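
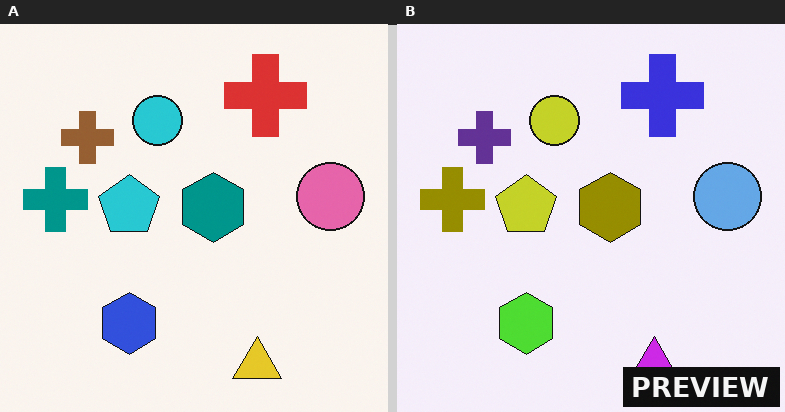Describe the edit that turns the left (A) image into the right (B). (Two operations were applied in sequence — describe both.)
This is the original image hue-shifted by a large amount, then watermarked with the text "PREVIEW" in the lower-right corner.

Every shape's color has rotated by the same amount around the hue wheel — a uniform hue shift. A dark label reading "PREVIEW" appears in the lower-right corner.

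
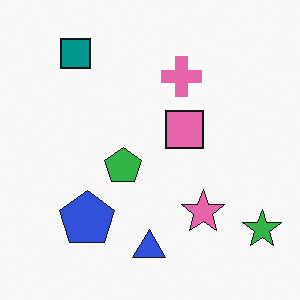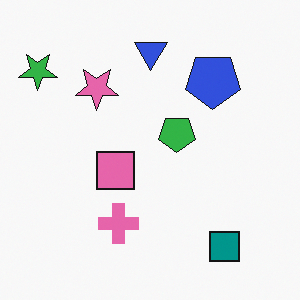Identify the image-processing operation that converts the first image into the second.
Rotated 180°.

The green star sits in the bottom-right of the first image and the top-left of the second — consistent with a whole-image 180° rotation.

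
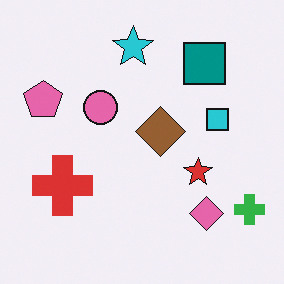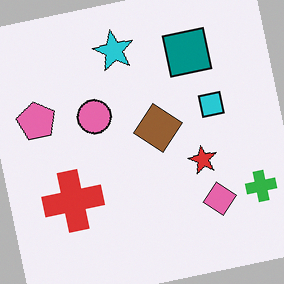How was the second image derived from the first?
The transformation is: rotated counter-clockwise by a small amount.

Every shape is tilted by the same angle and the image corners show triangular fill wedges — a whole-image rotation by a non-right angle.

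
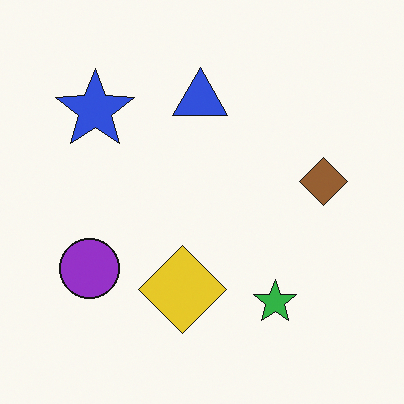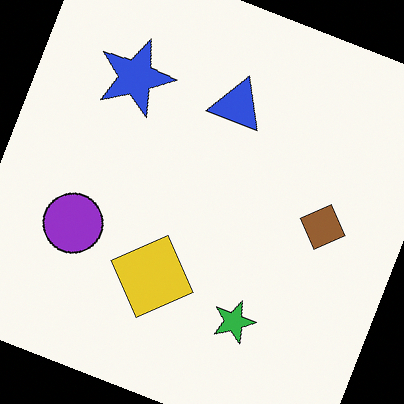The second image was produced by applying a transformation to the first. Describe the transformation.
Rotated clockwise by a clearly visible amount.

Every shape is tilted by the same angle and the image corners show triangular fill wedges — a whole-image rotation by a non-right angle.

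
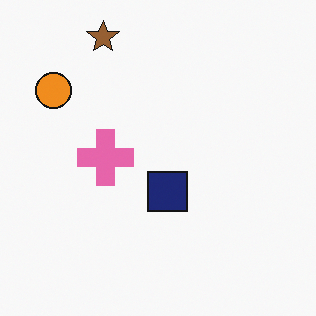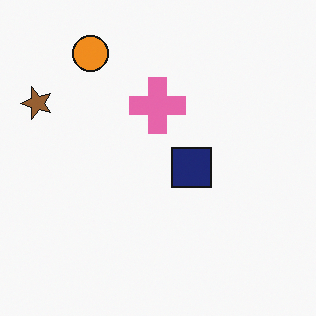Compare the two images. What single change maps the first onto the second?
It was transposed (reflected across the top-left ↔ bottom-right diagonal).

Shapes have swapped their row and column positions — what was in the top-right is now in the bottom-left — a diagonal reflection.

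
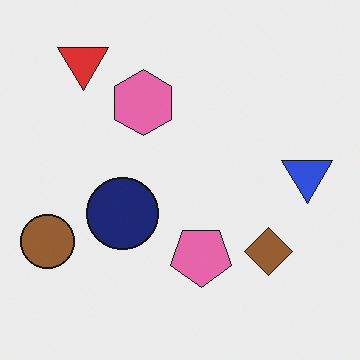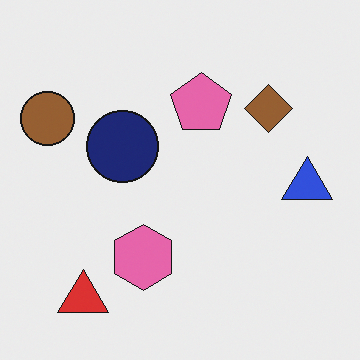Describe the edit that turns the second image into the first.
It was flipped vertically (top ↔ bottom).

The red triangle is in the bottom-left of the second image and the top-left of the first — shapes on opposite sides of the horizontal midline have swapped in a mirror flip.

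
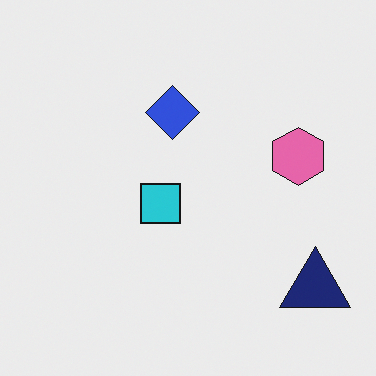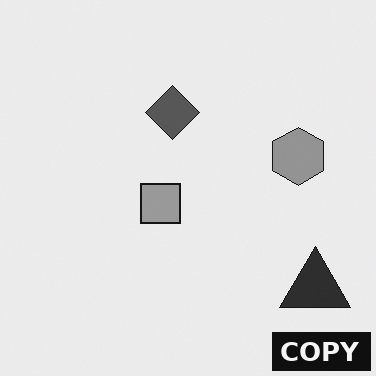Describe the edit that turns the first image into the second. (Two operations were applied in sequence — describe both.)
The second image is the first converted to grayscale, then watermarked with the text "COPY" in the lower-right corner.

All color is removed — every shape is now a shade of grey. A dark label reading "COPY" appears in the lower-right corner.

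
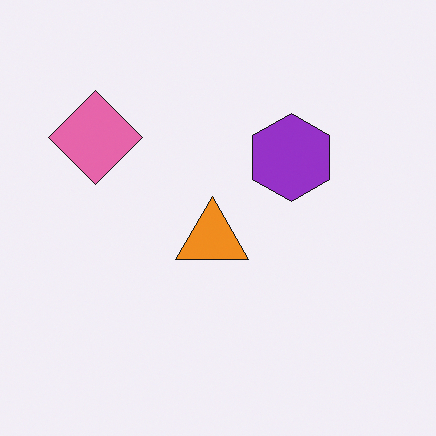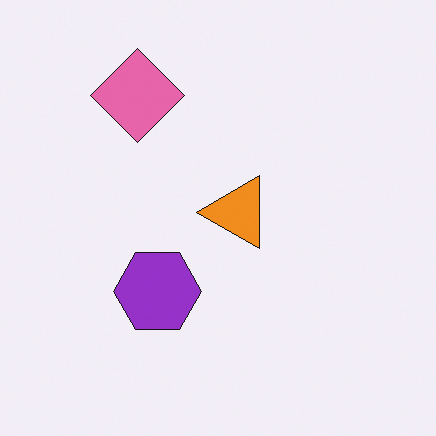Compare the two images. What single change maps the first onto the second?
The transformation is: transposed (reflected across the top-left ↔ bottom-right diagonal).

Shapes have swapped their row and column positions — what was in the top-right is now in the bottom-left — a diagonal reflection.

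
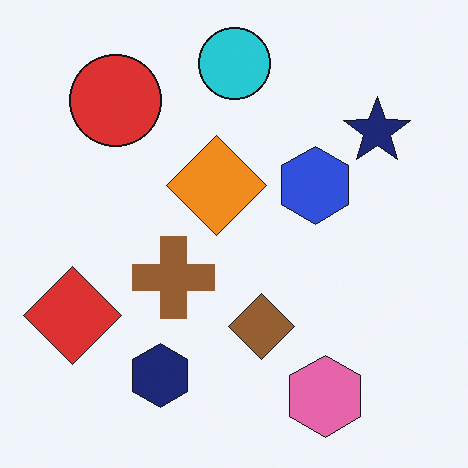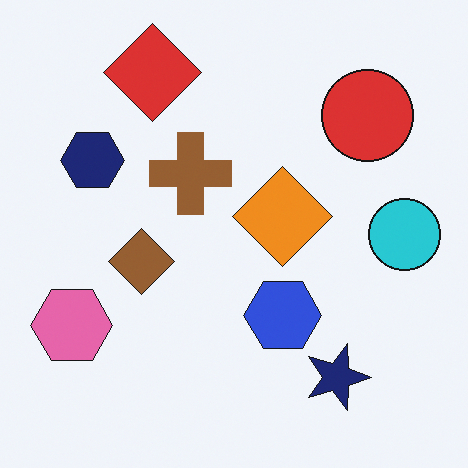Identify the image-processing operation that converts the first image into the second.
It was rotated 90° clockwise.

The pink hexagon sits in the bottom-right of the first image and the bottom-left of the second — consistent with a whole-image 90° clockwise rotation.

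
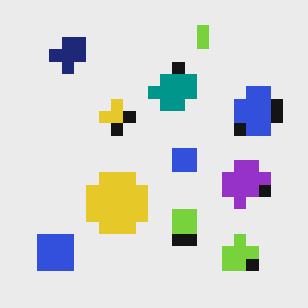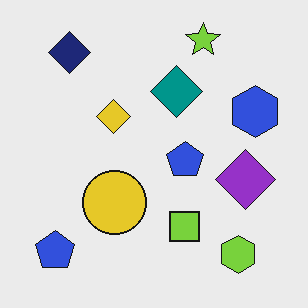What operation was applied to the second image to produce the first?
This is the original image heavily pixelated into large blocks.

Shapes are reduced to large square blocks; fine edges and outlines are lost — a downscale-then-upscale (mosaic) effect.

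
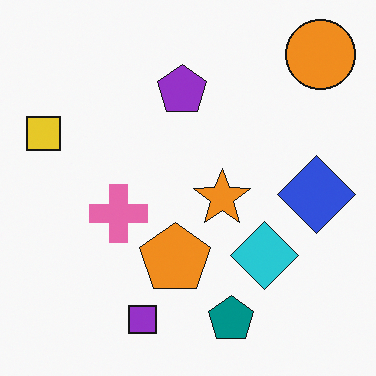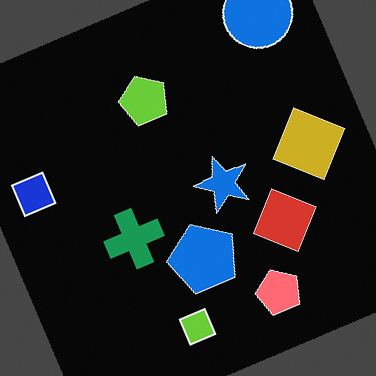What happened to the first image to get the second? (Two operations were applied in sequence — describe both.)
It was color-inverted (negative), then rotated counter-clockwise by a clearly visible amount.

The light background has become dark and every shape's color is its complement — a photographic negative. Every shape is tilted by the same angle and the image corners show triangular fill wedges — a whole-image rotation by a non-right angle.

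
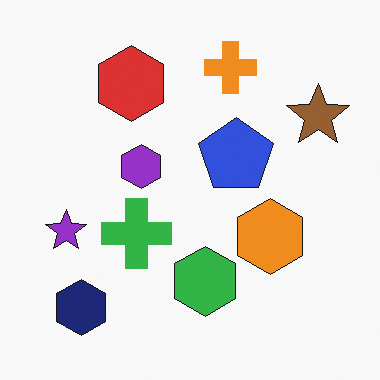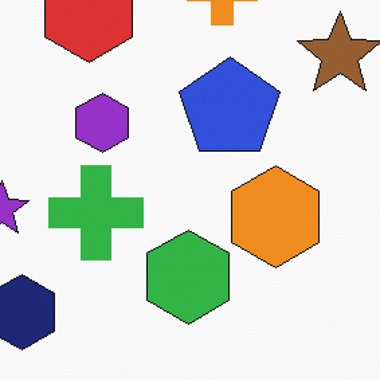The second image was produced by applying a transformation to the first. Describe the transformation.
This is the original image cropped to a modestly smaller region and rescaled.

The visible shapes are larger and the field of view is narrower; shapes near the original edges may be partly or wholly outside the frame — a crop-and-rescale.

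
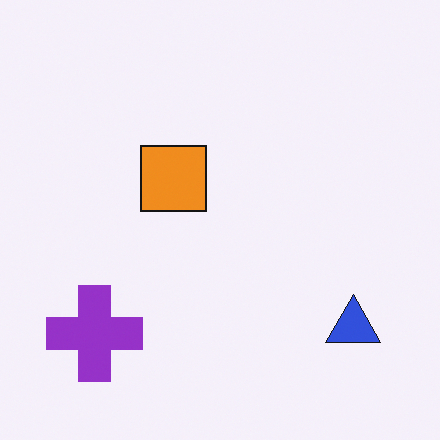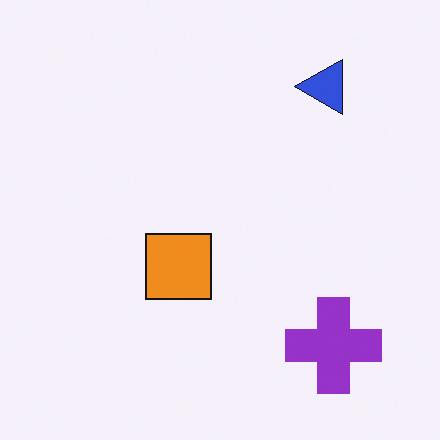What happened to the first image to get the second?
The second image is the first rotated 90° counter-clockwise.

The blue triangle sits in the bottom-right of the first image and the top-right of the second — consistent with a whole-image 90° counter-clockwise rotation.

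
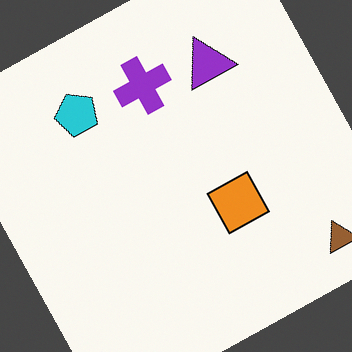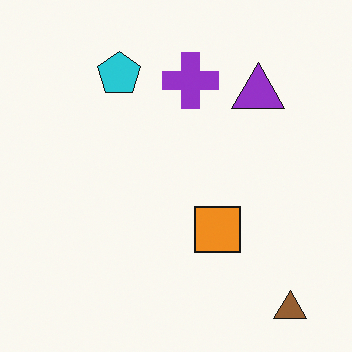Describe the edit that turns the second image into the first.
It was rotated counter-clockwise by a clearly visible amount.

Every shape is tilted by the same angle and the image corners show triangular fill wedges — a whole-image rotation by a non-right angle.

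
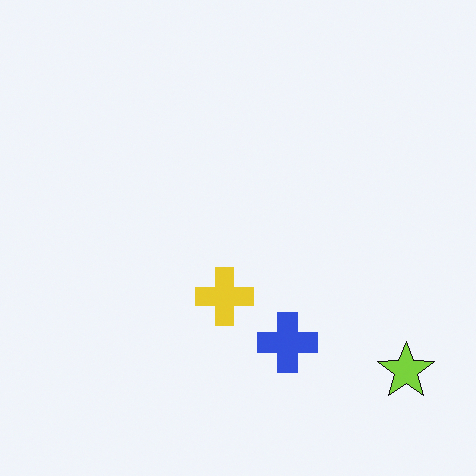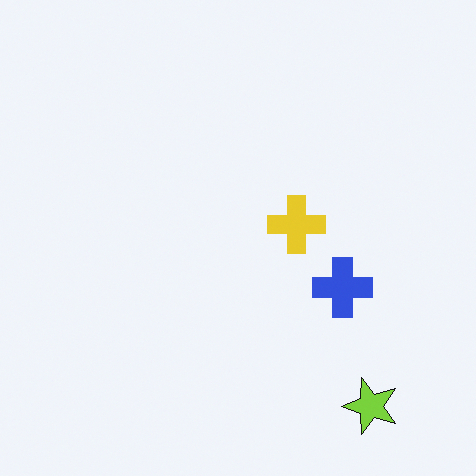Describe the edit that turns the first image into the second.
The second image is the first transposed (reflected across the top-left ↔ bottom-right diagonal).

Shapes have swapped their row and column positions — what was in the top-right is now in the bottom-left — a diagonal reflection.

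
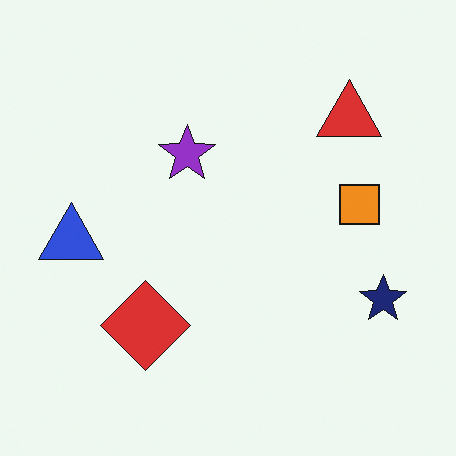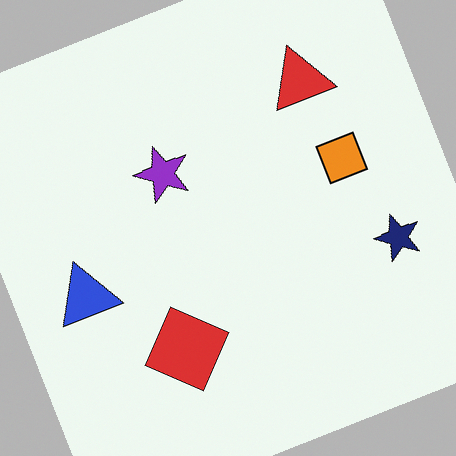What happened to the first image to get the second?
The transformation is: rotated counter-clockwise by a moderate amount.

Every shape is tilted by the same angle and the image corners show triangular fill wedges — a whole-image rotation by a non-right angle.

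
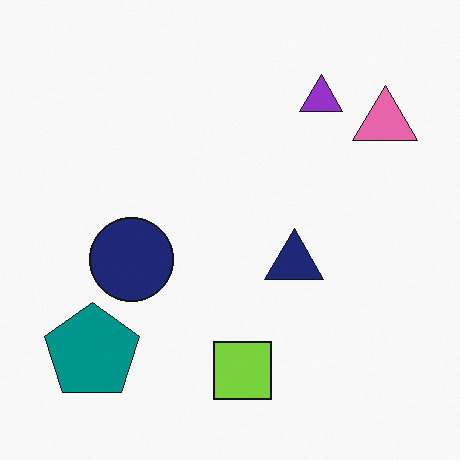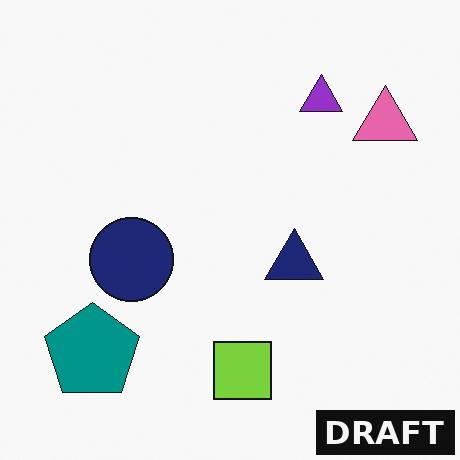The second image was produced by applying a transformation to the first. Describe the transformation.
The image was watermarked with the text "DRAFT" in the lower-right corner.

A dark label reading "DRAFT" appears in the lower-right corner.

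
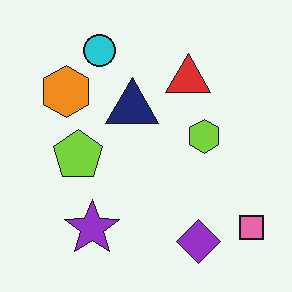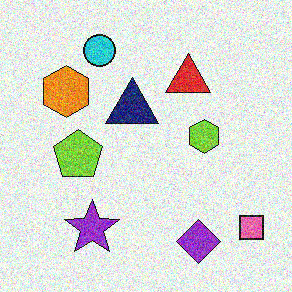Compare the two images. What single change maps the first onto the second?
It was degraded with strong gaussian noise.

Random speckle covers the whole image, including the flat background.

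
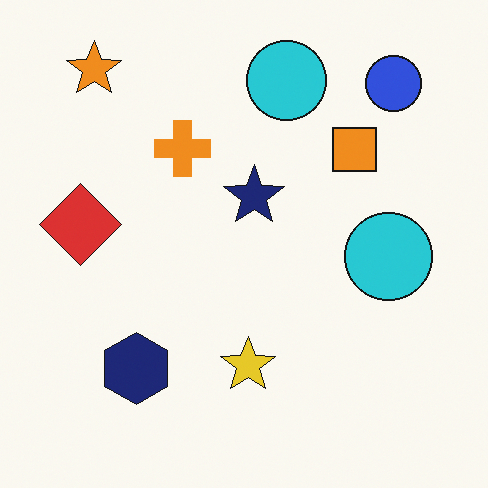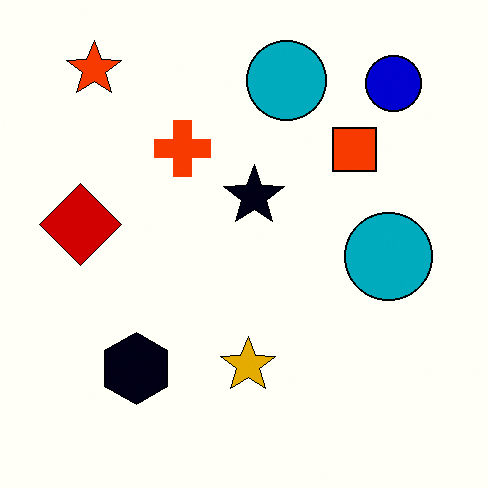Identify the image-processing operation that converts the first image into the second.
Boosted in contrast.

Tones are pushed away from mid-grey across the whole image — a global contrast change.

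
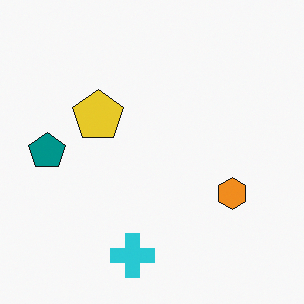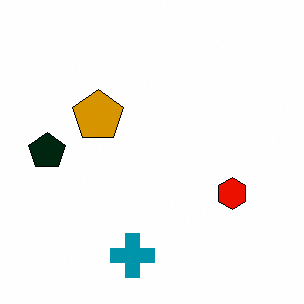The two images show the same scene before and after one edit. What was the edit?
Given much higher contrast.

Tones are pushed away from mid-grey across the whole image — a global contrast change.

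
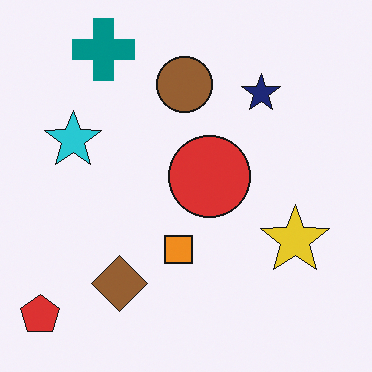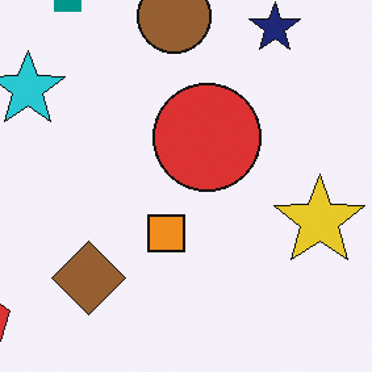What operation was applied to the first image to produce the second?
The second image is the first cropped to a modestly smaller region and rescaled.

The visible shapes are larger and the field of view is narrower; shapes near the original edges may be partly or wholly outside the frame — a crop-and-rescale.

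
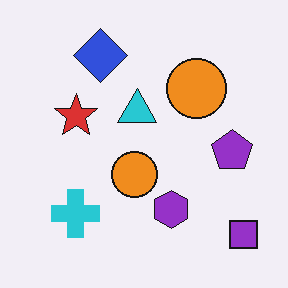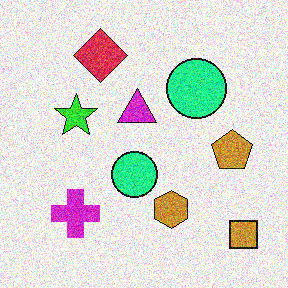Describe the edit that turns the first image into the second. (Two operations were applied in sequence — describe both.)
The second image is the first hue-shifted through roughly a third of the color wheel, then degraded with heavy additive noise.

Every shape's color has rotated by the same amount around the hue wheel — a uniform hue shift. Random speckle covers the whole image, including the flat background.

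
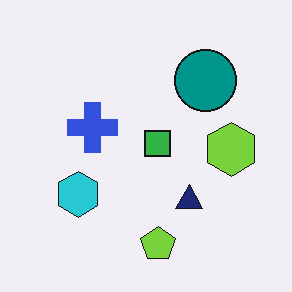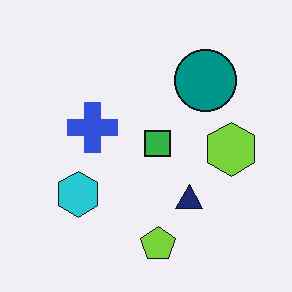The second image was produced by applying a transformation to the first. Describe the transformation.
The second image is the first given moderate JPEG compression.

Blocky 8×8 compression artifacts appear around shape edges and the flat background shows ringing — characteristic JPEG degradation.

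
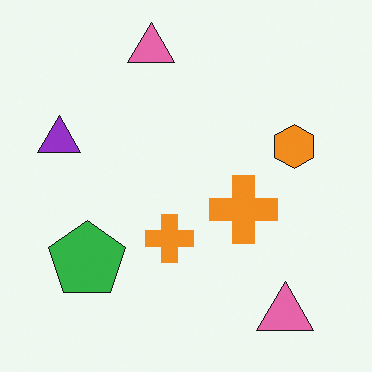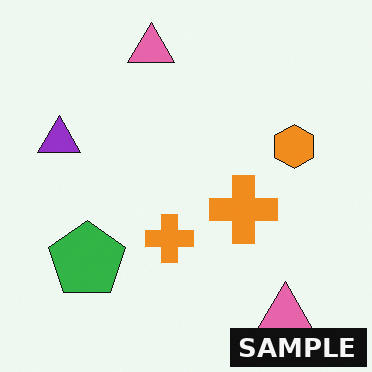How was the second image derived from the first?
This is the original image watermarked with the text "SAMPLE" in the lower-right corner.

A dark label reading "SAMPLE" appears in the lower-right corner.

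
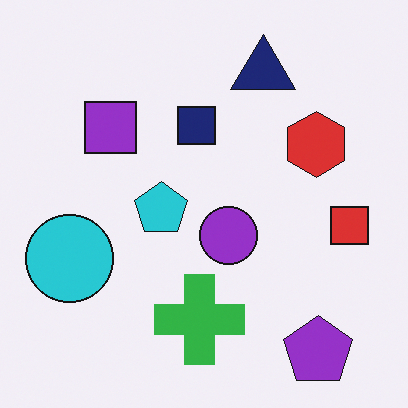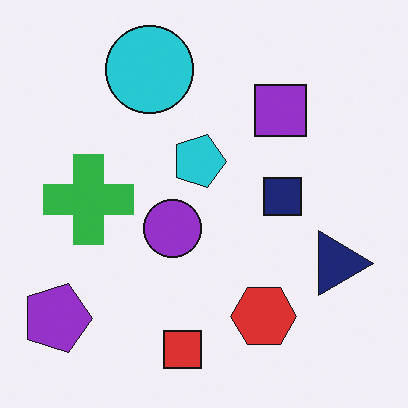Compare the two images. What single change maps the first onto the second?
The second image is the first rotated 90° clockwise.

The purple pentagon sits in the bottom-right of the first image and the bottom-left of the second — consistent with a whole-image 90° clockwise rotation.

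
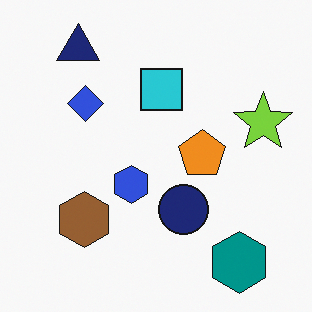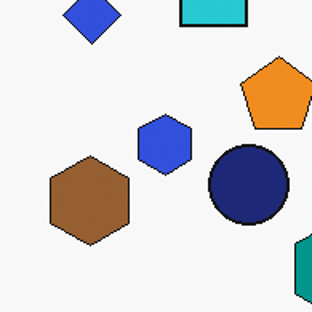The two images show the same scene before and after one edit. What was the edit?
The second image is the first cropped slightly and scaled back up.

The visible shapes are larger and the field of view is narrower; shapes near the original edges may be partly or wholly outside the frame — a crop-and-rescale.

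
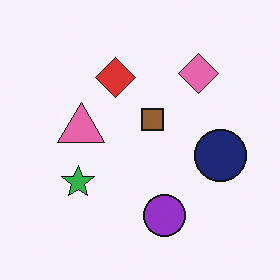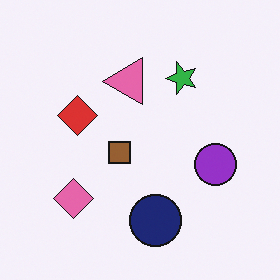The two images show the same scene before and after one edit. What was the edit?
Transposed (reflected across the top-left ↔ bottom-right diagonal).

Shapes have swapped their row and column positions — what was in the top-right is now in the bottom-left — a diagonal reflection.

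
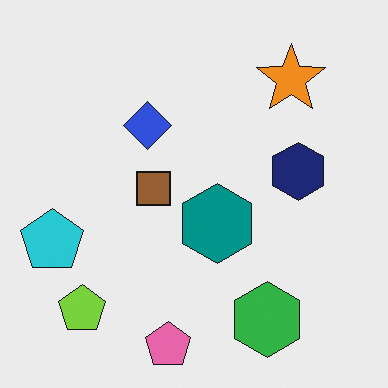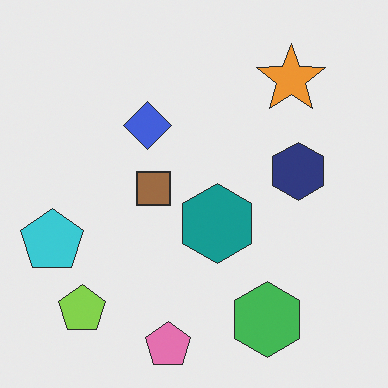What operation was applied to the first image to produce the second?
Given slightly reduced contrast.

Tones are pushed toward mid-grey across the whole image — a global contrast change.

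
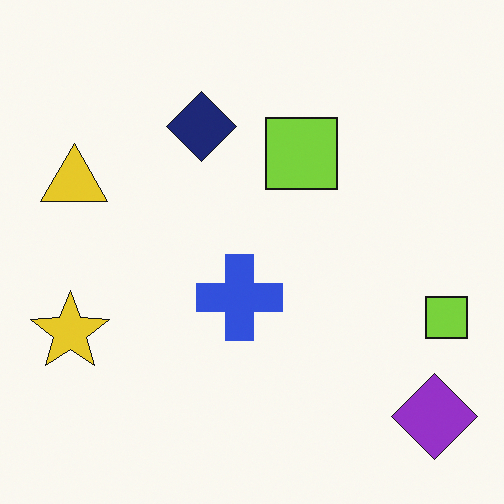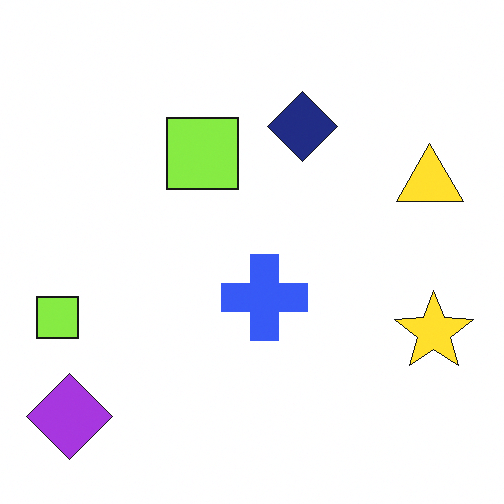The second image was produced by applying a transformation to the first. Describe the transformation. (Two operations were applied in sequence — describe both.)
The transformation is: slightly brightened, then flipped horizontally (left ↔ right).

Every pixel — background and shapes alike — is uniformly brightened. The purple diamond is in the bottom-right of the first image and the bottom-left of the second — shapes on opposite sides of the vertical midline have swapped in a mirror flip.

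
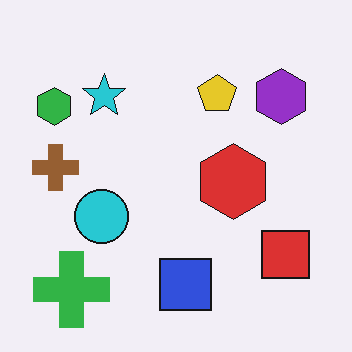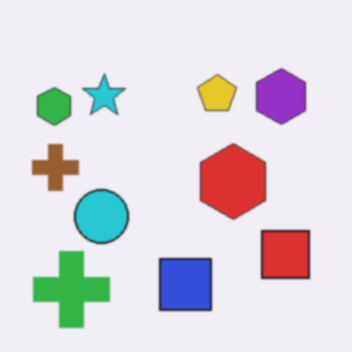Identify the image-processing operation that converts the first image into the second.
The image was given a subtle gaussian blur.

Shape edges and outlines are uniformly softened across the whole image.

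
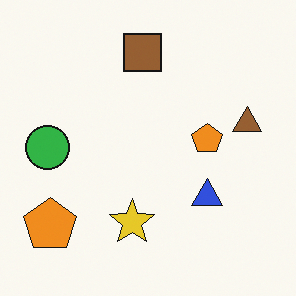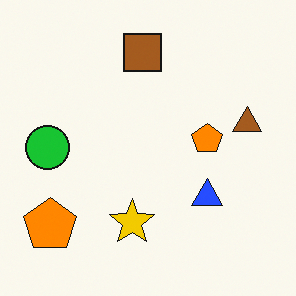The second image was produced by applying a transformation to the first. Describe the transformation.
It was slightly oversaturated.

All colors are more vivid — a global saturation change.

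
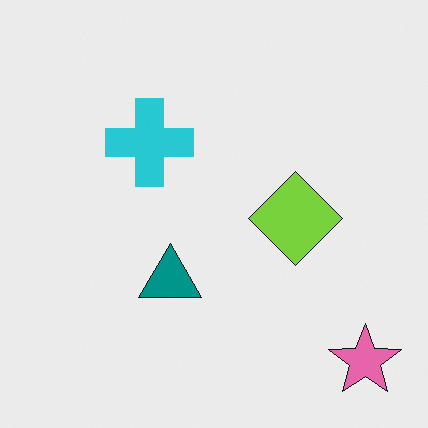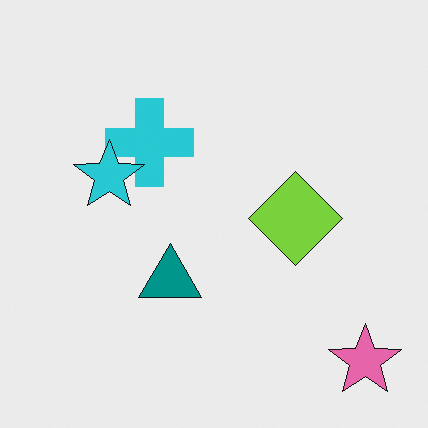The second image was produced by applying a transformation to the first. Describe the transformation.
The transformation is: overlaid with an additional cyan star.

A cyan star appears in the second image that is absent from the first.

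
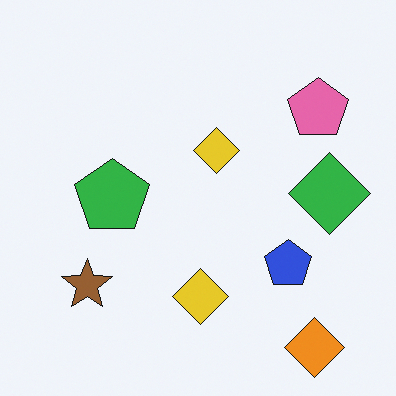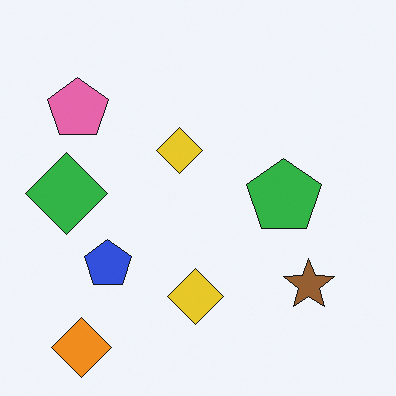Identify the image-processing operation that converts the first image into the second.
The second image is the first flipped horizontally (left ↔ right).

The green diamond is in the right of the first image and the left of the second — shapes on opposite sides of the vertical midline have swapped in a mirror flip.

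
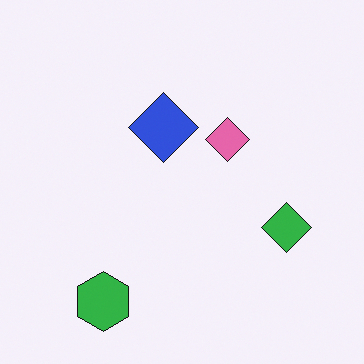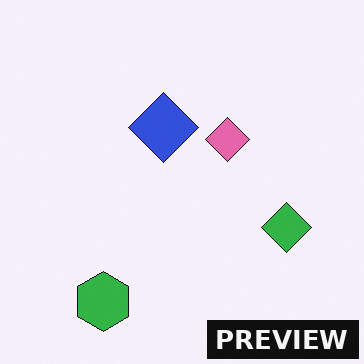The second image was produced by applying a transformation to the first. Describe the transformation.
This is the original image watermarked with the text "PREVIEW" in the lower-right corner.

A dark label reading "PREVIEW" appears in the lower-right corner.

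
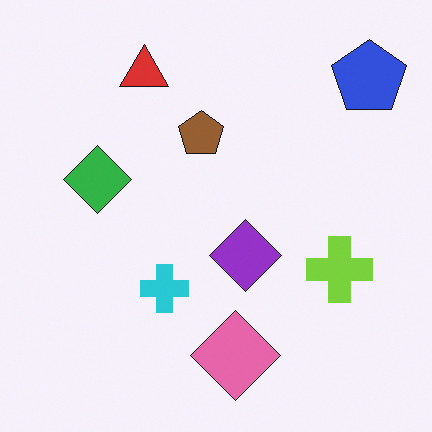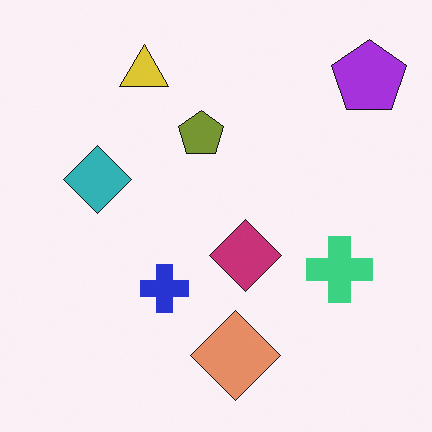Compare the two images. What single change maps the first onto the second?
Hue-shifted slightly.

Every shape's color has rotated by the same amount around the hue wheel — a uniform hue shift.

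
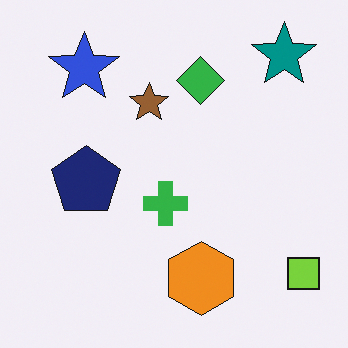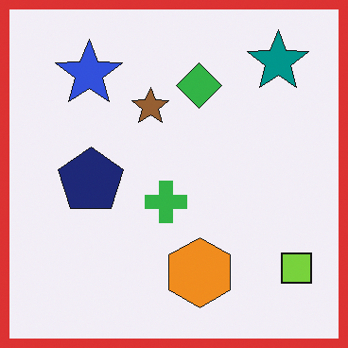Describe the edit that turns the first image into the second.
The image was framed with a red border.

A solid red frame runs around the edge of the second image, with the content slightly shrunk inside it.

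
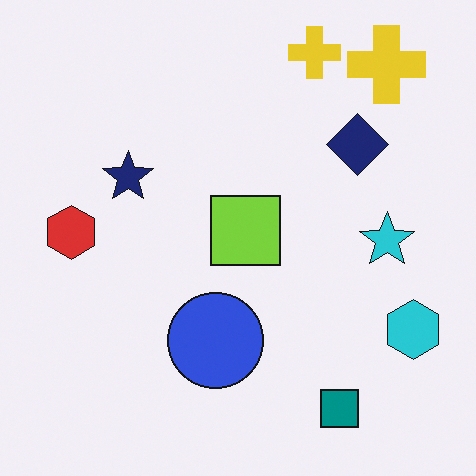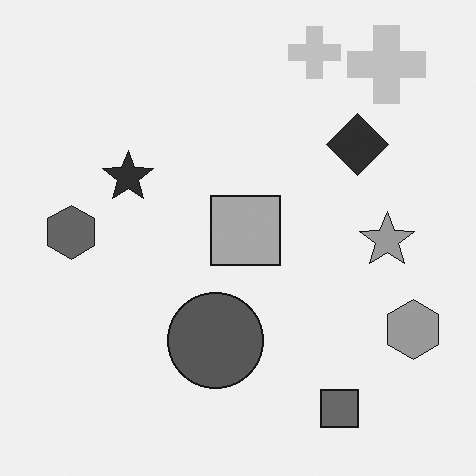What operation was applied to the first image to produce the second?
It was converted to grayscale.

All color is removed — every shape is now a shade of grey.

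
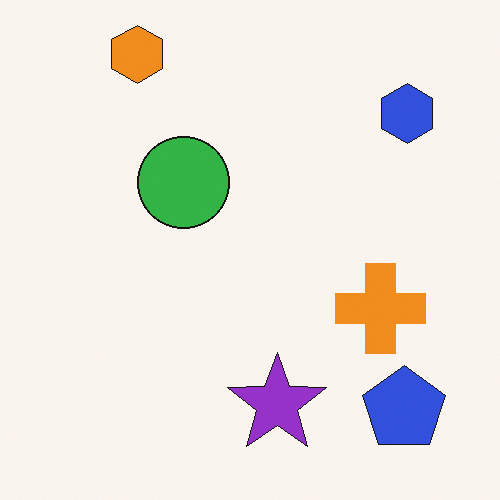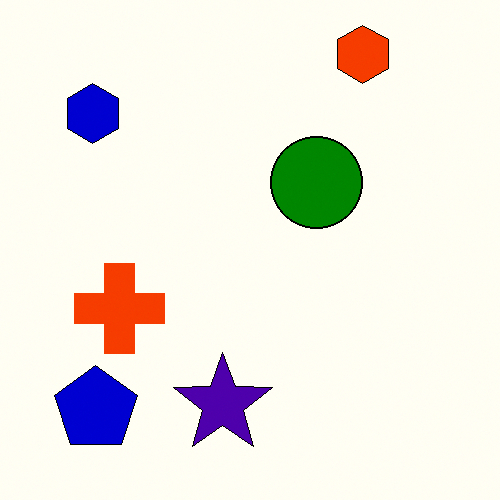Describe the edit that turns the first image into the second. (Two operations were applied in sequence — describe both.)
This is the original image flipped horizontally (left ↔ right), then boosted in contrast.

The blue hexagon is in the top-right of the first image and the top-left of the second — shapes on opposite sides of the vertical midline have swapped in a mirror flip. Tones are pushed away from mid-grey across the whole image — a global contrast change.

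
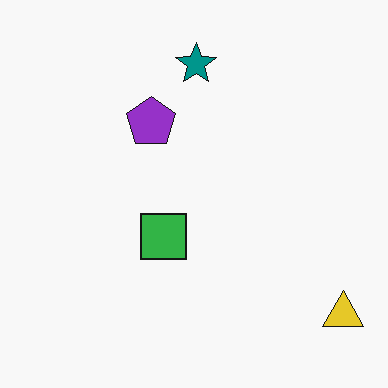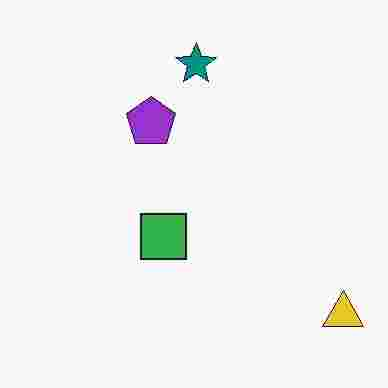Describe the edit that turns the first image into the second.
The image was degraded with heavy JPEG compression.

Blocky 8×8 compression artifacts appear around shape edges and the flat background shows ringing — characteristic JPEG degradation.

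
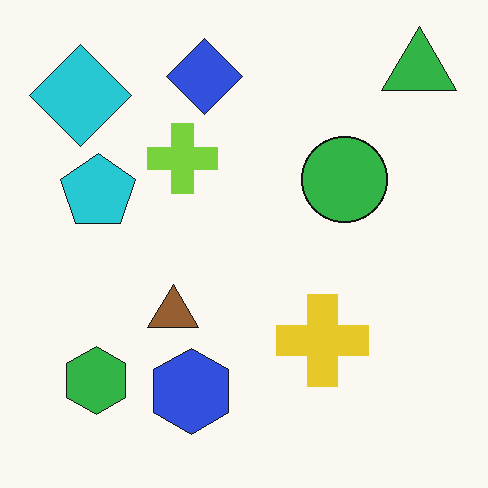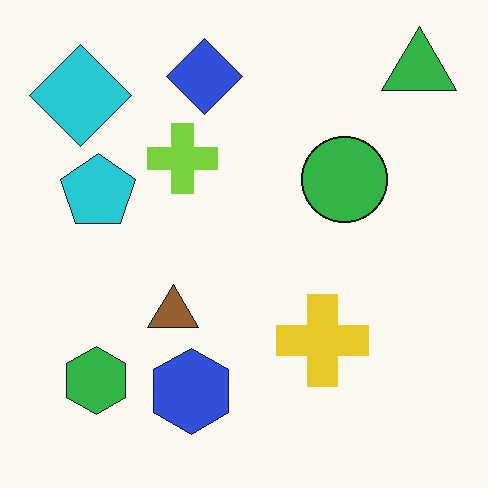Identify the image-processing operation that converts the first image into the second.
This is the original image given moderate JPEG compression.

Blocky 8×8 compression artifacts appear around shape edges and the flat background shows ringing — characteristic JPEG degradation.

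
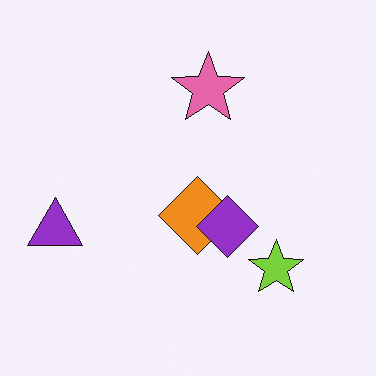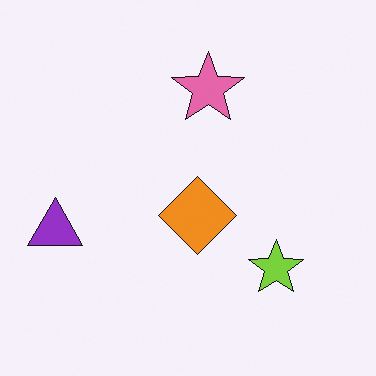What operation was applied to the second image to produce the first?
The image was overlaid with an additional purple diamond.

A purple diamond appears in the first image that is absent from the second.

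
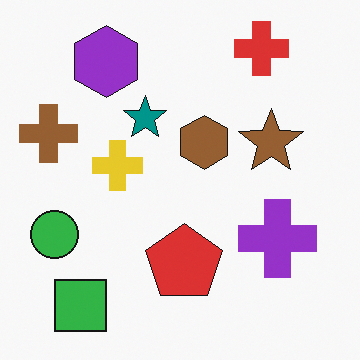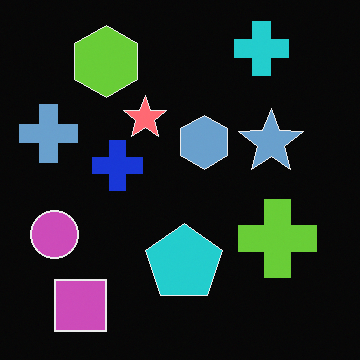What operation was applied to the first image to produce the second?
The image was color-inverted (negative).

The light background has become dark and every shape's color is its complement — a photographic negative.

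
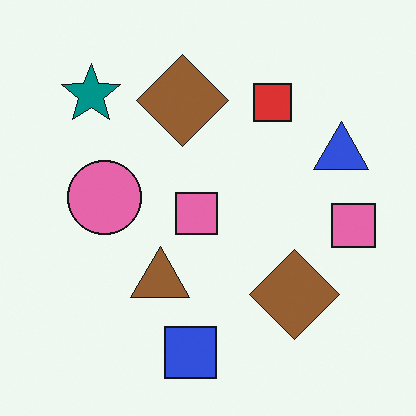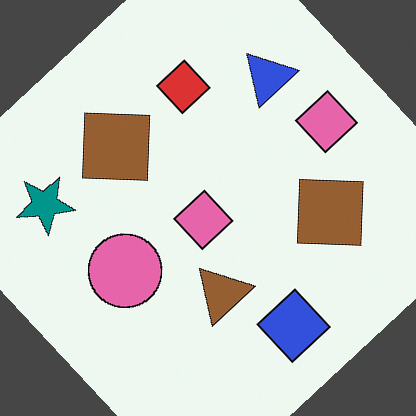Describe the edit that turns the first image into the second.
The transformation is: rotated counter-clockwise by a large amount — several tens of degrees.

Every shape is tilted by the same angle and the image corners show triangular fill wedges — a whole-image rotation by a non-right angle.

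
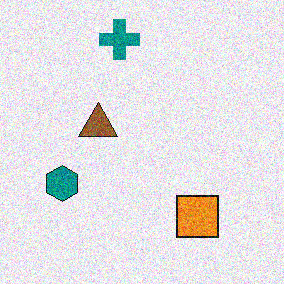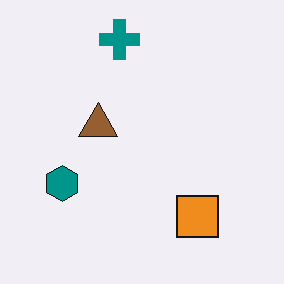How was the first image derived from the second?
The first image is the second degraded with a thick layer of grain.

Random speckle covers the whole image, including the flat background.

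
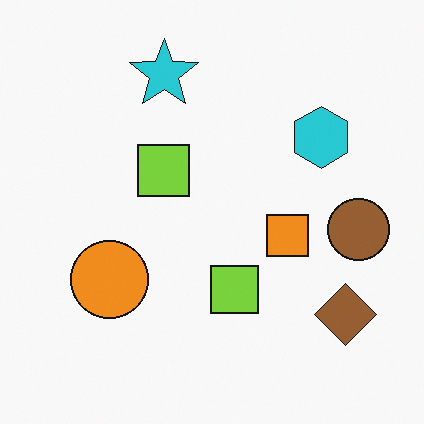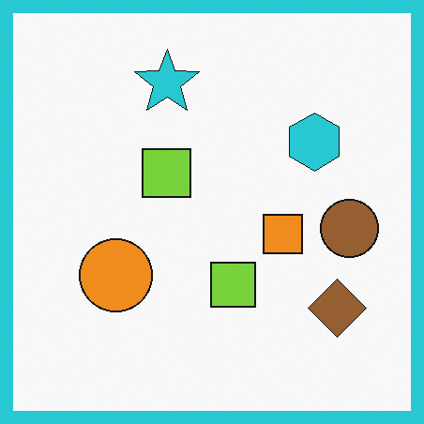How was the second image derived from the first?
This is the original image framed with a cyan border.

A solid cyan frame runs around the edge of the second image, with the content slightly shrunk inside it.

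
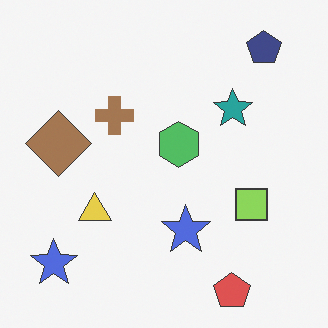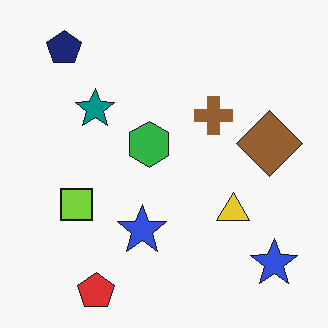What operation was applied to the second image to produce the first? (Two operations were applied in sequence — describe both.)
This is the original image flipped horizontally (left ↔ right), then given slightly reduced contrast.

The brown diamond is in the right of the second image and the left of the first — shapes on opposite sides of the vertical midline have swapped in a mirror flip. Tones are pushed toward mid-grey across the whole image — a global contrast change.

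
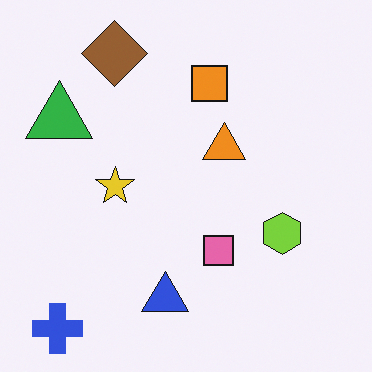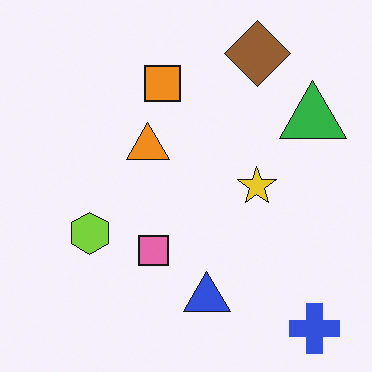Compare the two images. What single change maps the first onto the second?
The second image is the first flipped horizontally (left ↔ right).

The blue cross is in the bottom-left of the first image and the bottom-right of the second — shapes on opposite sides of the vertical midline have swapped in a mirror flip.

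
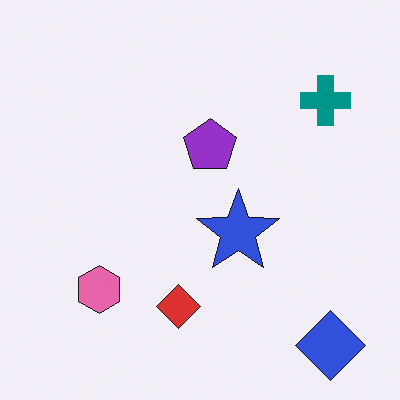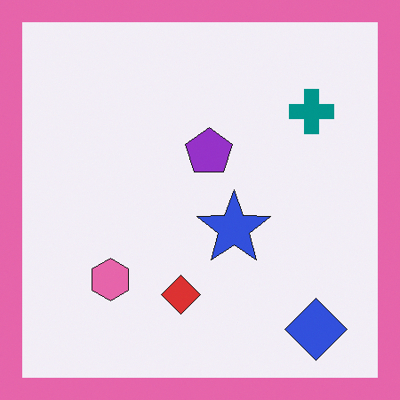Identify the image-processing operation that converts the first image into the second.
The transformation is: framed with a pink border.

A solid pink frame runs around the edge of the second image, with the content slightly shrunk inside it.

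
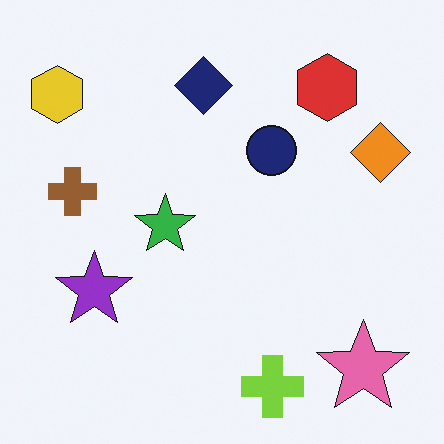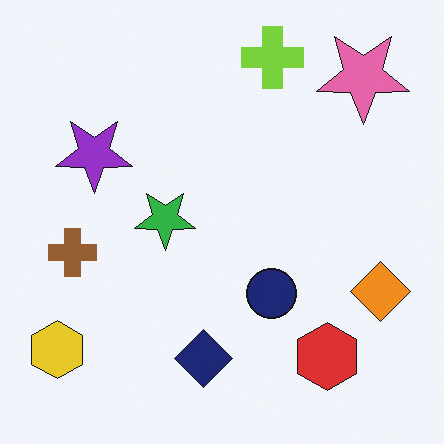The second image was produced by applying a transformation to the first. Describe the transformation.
The second image is the first flipped vertically (top ↔ bottom).

The lime cross is in the bottom of the first image and the top of the second — shapes on opposite sides of the horizontal midline have swapped in a mirror flip.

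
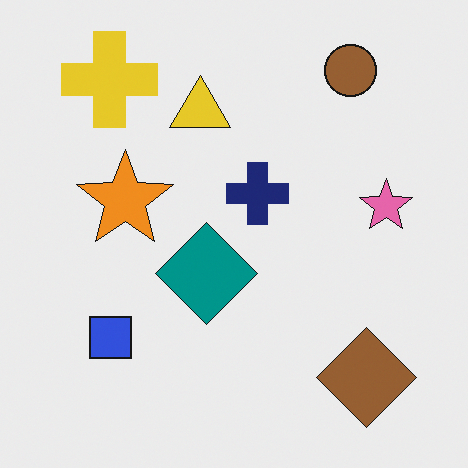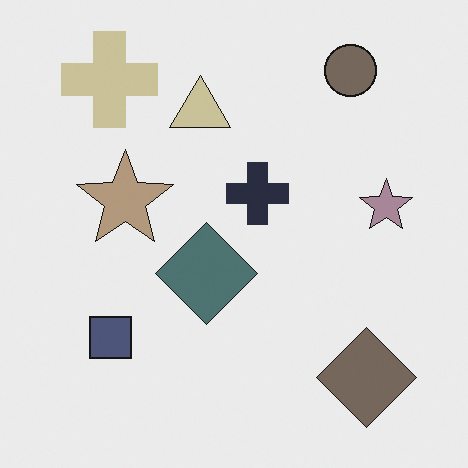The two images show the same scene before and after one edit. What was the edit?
The second image is the first heavily desaturated.

All colors are more muted and greyish — a global saturation change.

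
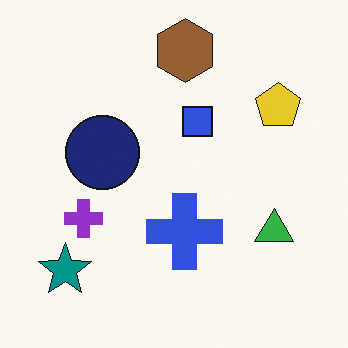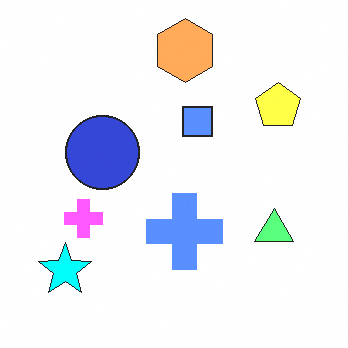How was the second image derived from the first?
Noticeably brightened.

Every pixel — background and shapes alike — is uniformly brightened.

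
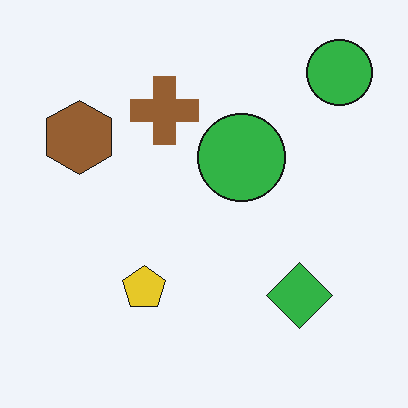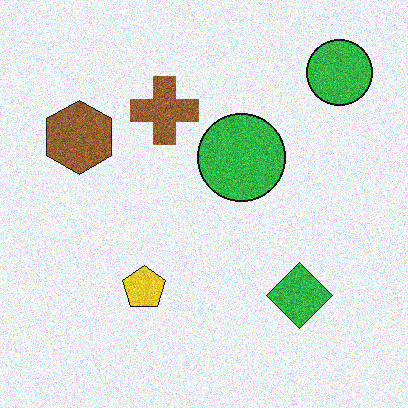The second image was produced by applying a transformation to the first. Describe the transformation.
The image was degraded with visible gaussian noise.

Random speckle covers the whole image, including the flat background.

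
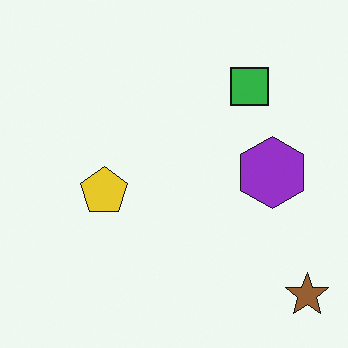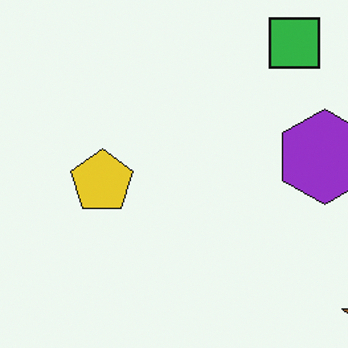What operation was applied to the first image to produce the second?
Cropped to a modestly smaller region and rescaled.

The visible shapes are larger and the field of view is narrower; shapes near the original edges may be partly or wholly outside the frame — a crop-and-rescale.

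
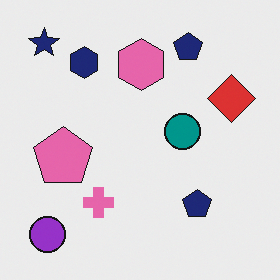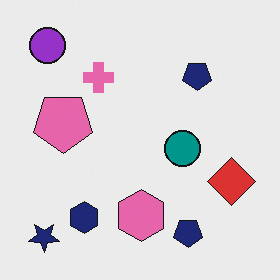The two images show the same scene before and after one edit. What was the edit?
The transformation is: flipped vertically (top ↔ bottom).

The navy star is in the top-left of the first image and the bottom-left of the second — shapes on opposite sides of the horizontal midline have swapped in a mirror flip.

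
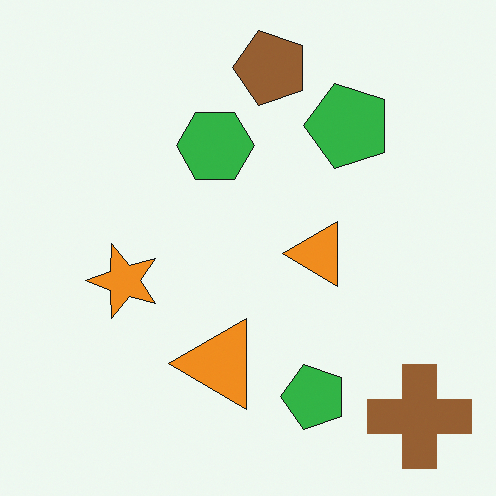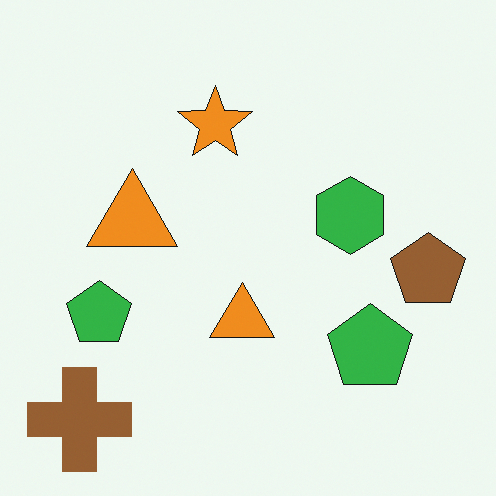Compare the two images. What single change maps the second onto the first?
It was rotated 90° counter-clockwise.

The brown cross sits in the bottom-left of the second image and the bottom-right of the first — consistent with a whole-image 90° counter-clockwise rotation.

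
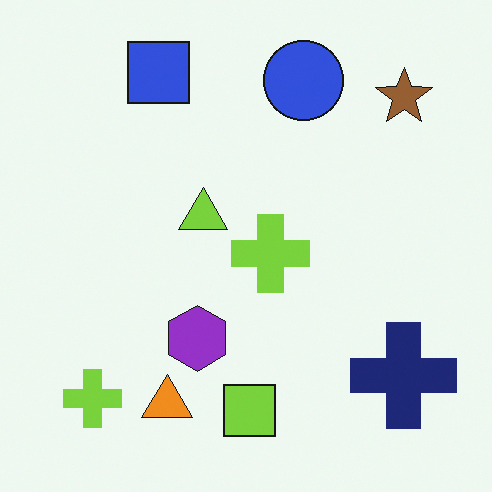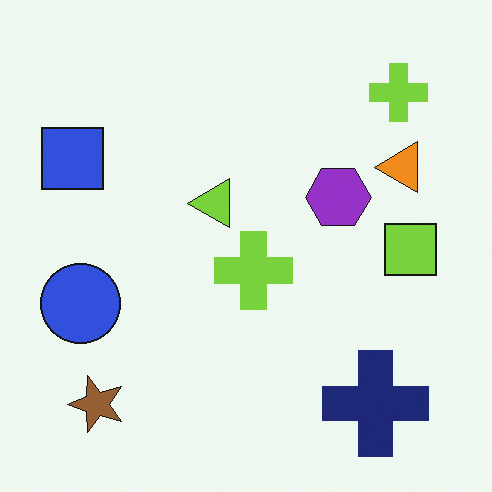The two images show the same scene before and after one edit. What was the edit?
This is the original image transposed (reflected across the top-left ↔ bottom-right diagonal).

Shapes have swapped their row and column positions — what was in the top-right is now in the bottom-left — a diagonal reflection.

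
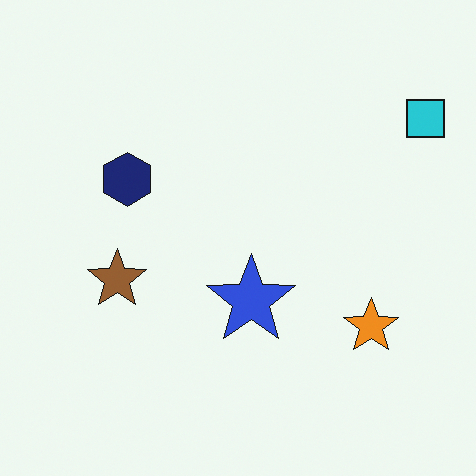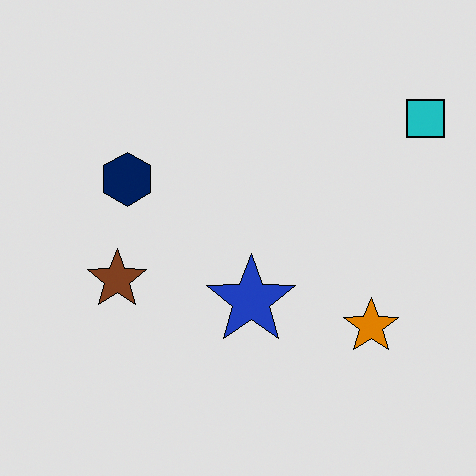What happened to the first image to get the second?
It was moderately posterized.

Each flat color has snapped to a coarser quantized level — most visibly, the near-white background has dropped to a flat grey.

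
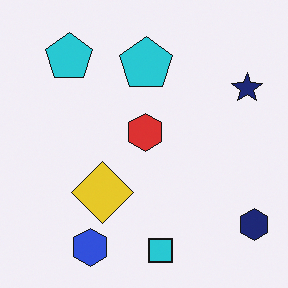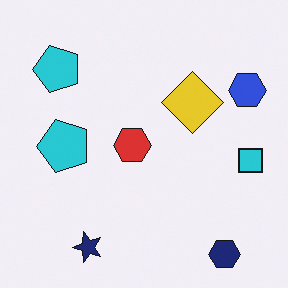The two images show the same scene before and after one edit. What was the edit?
This is the original image transposed (reflected across the top-left ↔ bottom-right diagonal).

Shapes have swapped their row and column positions — what was in the top-right is now in the bottom-left — a diagonal reflection.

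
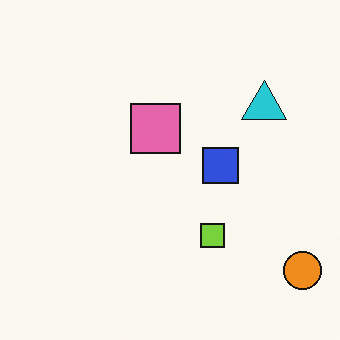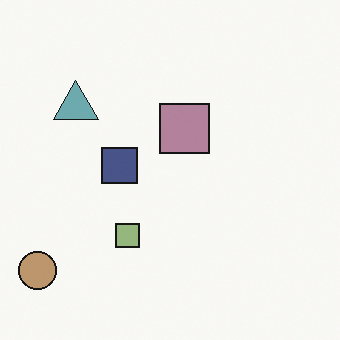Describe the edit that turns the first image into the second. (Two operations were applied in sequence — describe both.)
The transformation is: made much more muted (saturation change), then flipped horizontally (left ↔ right).

All colors are more muted and greyish — a global saturation change. The orange circle is in the bottom-right of the first image and the bottom-left of the second — shapes on opposite sides of the vertical midline have swapped in a mirror flip.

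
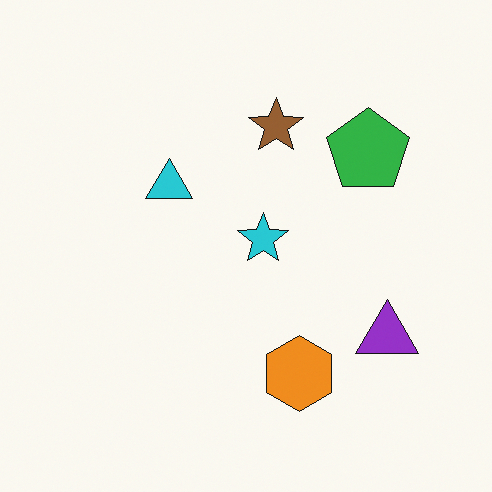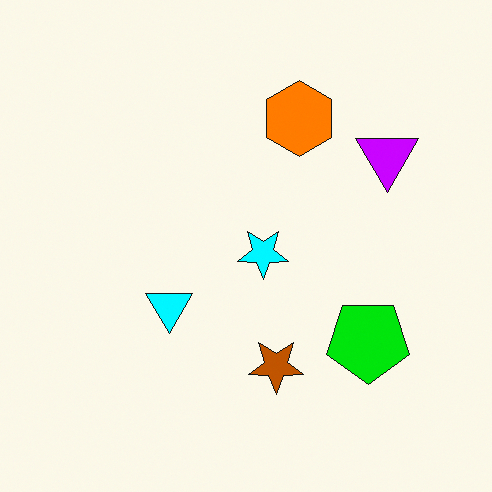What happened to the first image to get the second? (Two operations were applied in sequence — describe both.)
The second image is the first flipped vertically (top ↔ bottom), then heavily oversaturated.

The orange hexagon is in the bottom of the first image and the top of the second — shapes on opposite sides of the horizontal midline have swapped in a mirror flip. All colors are more vivid — a global saturation change.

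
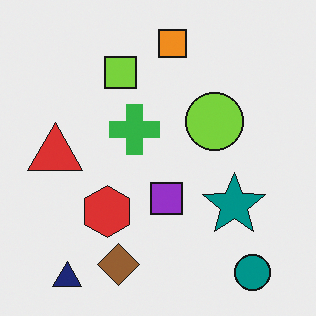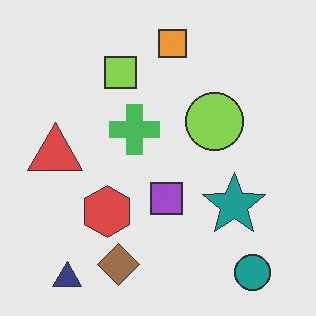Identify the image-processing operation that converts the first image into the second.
Given slightly reduced contrast.

Tones are pushed toward mid-grey across the whole image — a global contrast change.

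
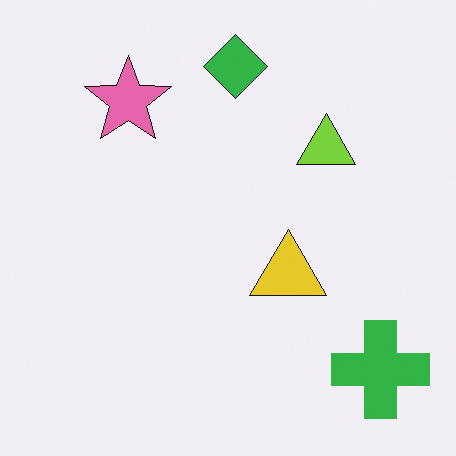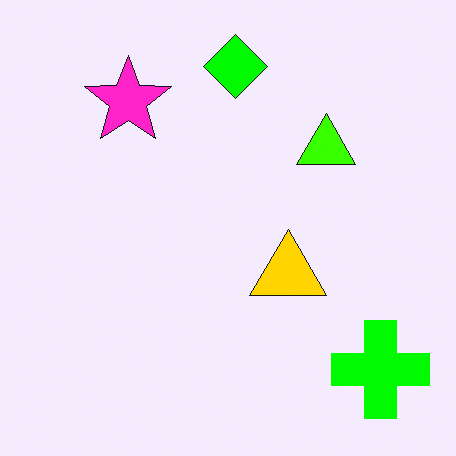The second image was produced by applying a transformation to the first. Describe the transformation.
It was heavily oversaturated.

All colors are more vivid — a global saturation change.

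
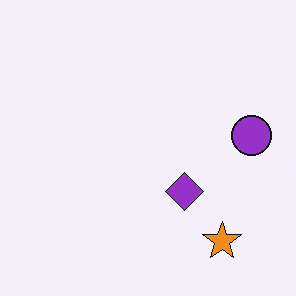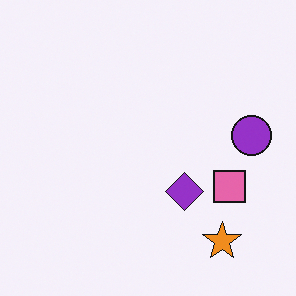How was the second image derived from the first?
This is the original image overlaid with an additional pink square.

A pink square appears in the second image that is absent from the first.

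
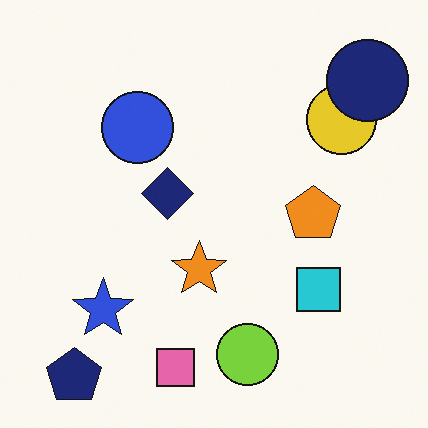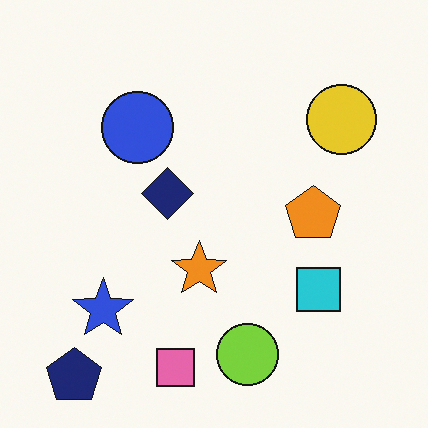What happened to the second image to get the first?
Overlaid with an additional navy circle.

A navy circle appears in the first image that is absent from the second.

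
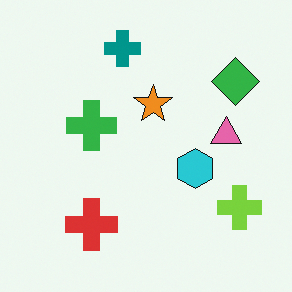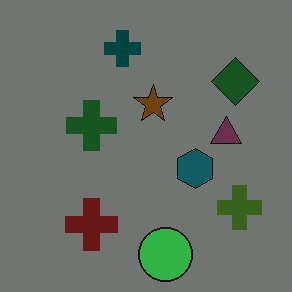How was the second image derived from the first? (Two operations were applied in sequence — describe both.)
This is the original image noticeably darkened, then overlaid with an additional green circle.

Every pixel — background and shapes alike — is uniformly darkened. A green circle appears in the second image that is absent from the first.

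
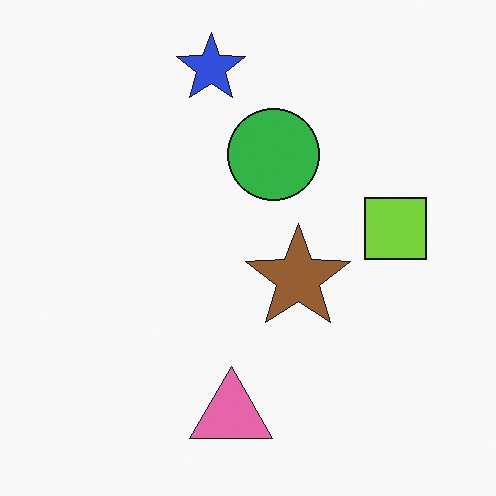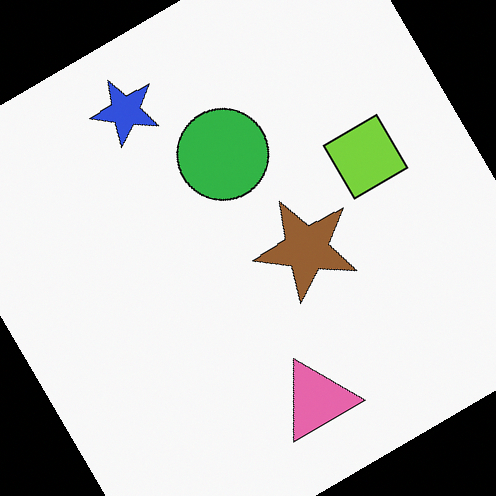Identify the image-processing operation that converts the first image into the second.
Rotated counter-clockwise by a large amount — several tens of degrees.

Every shape is tilted by the same angle and the image corners show triangular fill wedges — a whole-image rotation by a non-right angle.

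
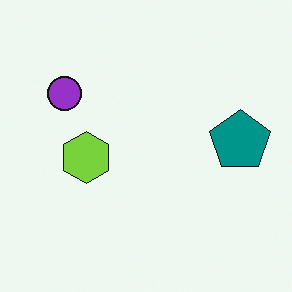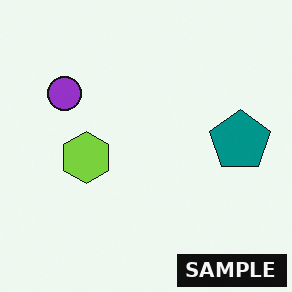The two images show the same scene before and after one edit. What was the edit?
This is the original image watermarked with the text "SAMPLE" in the lower-right corner.

A dark label reading "SAMPLE" appears in the lower-right corner.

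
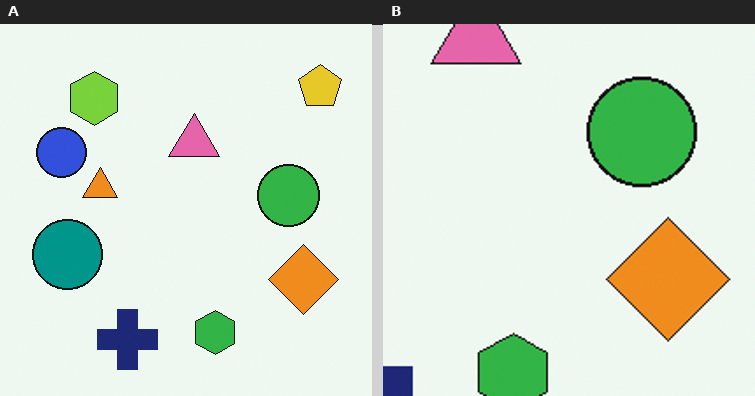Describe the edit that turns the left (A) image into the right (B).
The image was cropped tightly and scaled back up.

The visible shapes are larger and the field of view is narrower; shapes near the original edges may be partly or wholly outside the frame — a crop-and-rescale.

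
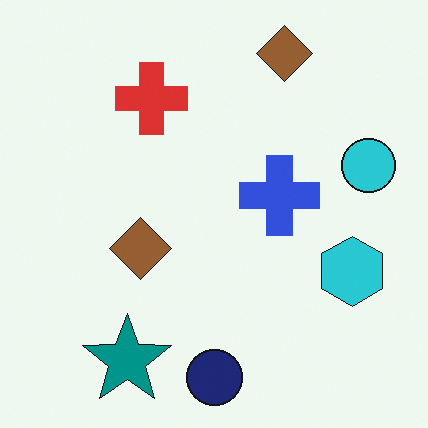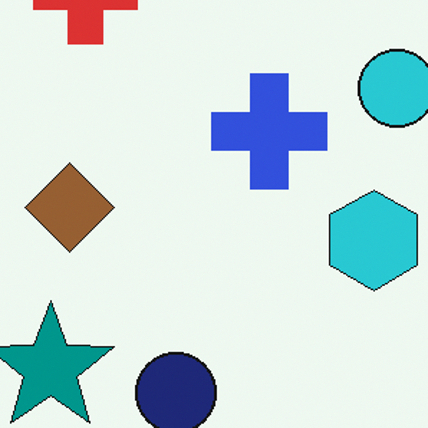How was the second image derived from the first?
The second image is the first cropped to a modestly smaller region and rescaled.

The visible shapes are larger and the field of view is narrower; shapes near the original edges may be partly or wholly outside the frame — a crop-and-rescale.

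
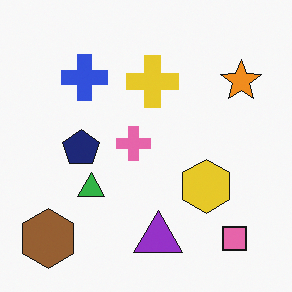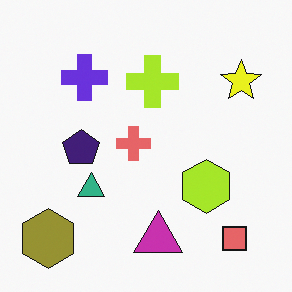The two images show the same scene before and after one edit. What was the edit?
This is the original image hue-shifted by a small amount.

Every shape's color has rotated by the same amount around the hue wheel — a uniform hue shift.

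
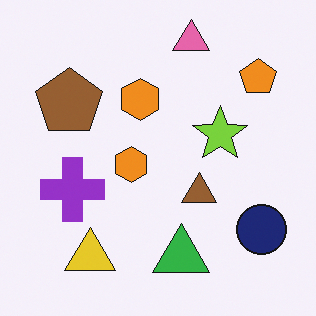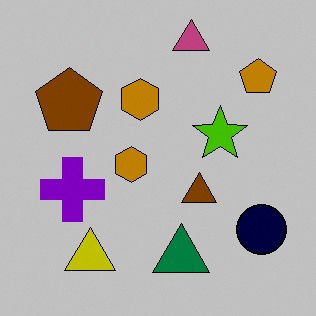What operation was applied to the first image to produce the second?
The transformation is: heavily posterized to just a handful of flat colors.

Each flat color has snapped to a coarser quantized level — most visibly, the near-white background has dropped to a flat grey.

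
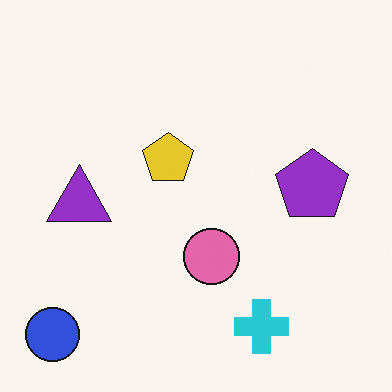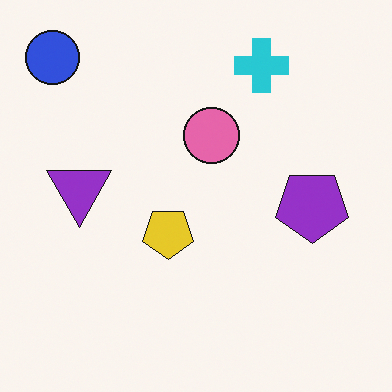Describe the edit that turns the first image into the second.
This is the original image flipped vertically (top ↔ bottom).

The blue circle is in the bottom-left of the first image and the top-left of the second — shapes on opposite sides of the horizontal midline have swapped in a mirror flip.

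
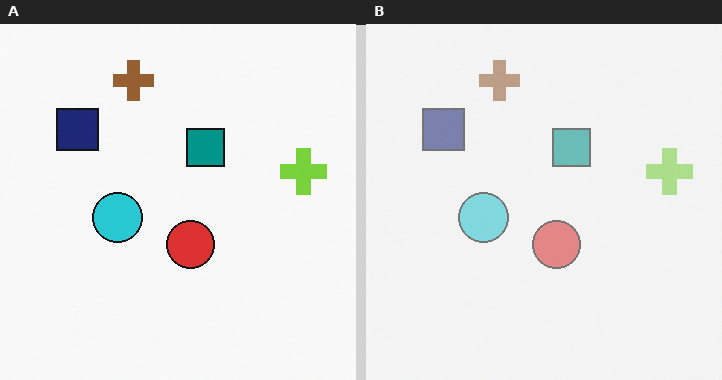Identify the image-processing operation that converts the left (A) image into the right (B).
Washed out (contrast reduced).

Tones are pushed toward mid-grey across the whole image — a global contrast change.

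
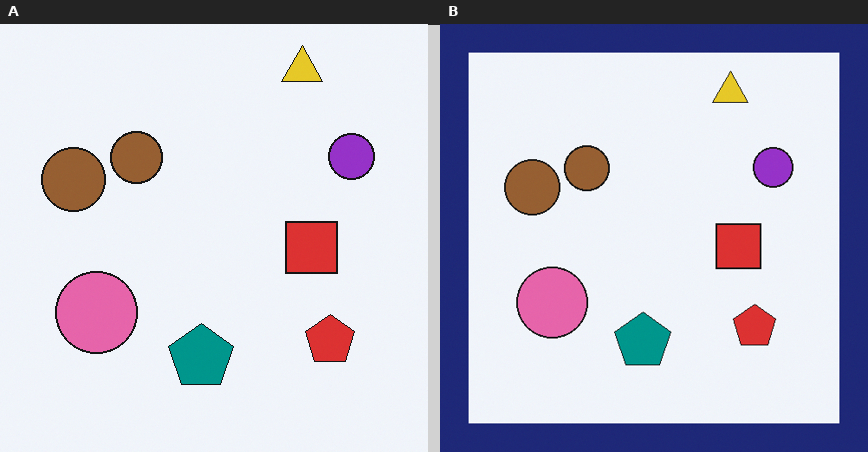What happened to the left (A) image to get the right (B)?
The right (B) image is the left (A) framed with a navy border.

A solid navy frame runs around the edge of the right (B) image, with the content slightly shrunk inside it.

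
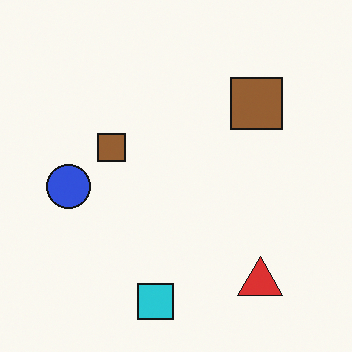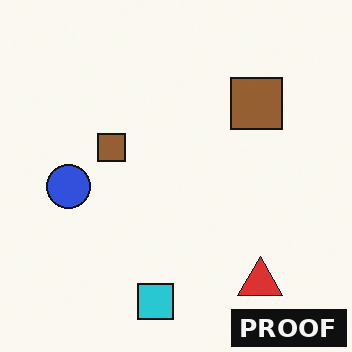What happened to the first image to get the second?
Watermarked with the text "PROOF" in the lower-right corner.

A dark label reading "PROOF" appears in the lower-right corner.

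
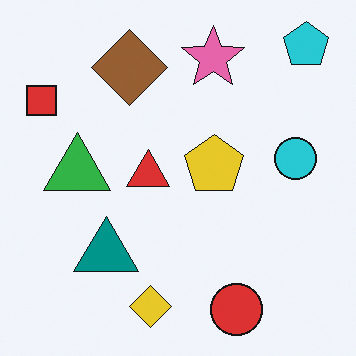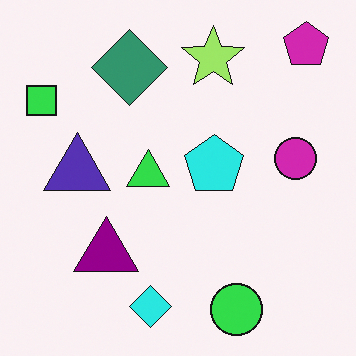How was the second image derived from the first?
This is the original image hue-shifted by a moderate amount.

Every shape's color has rotated by the same amount around the hue wheel — a uniform hue shift.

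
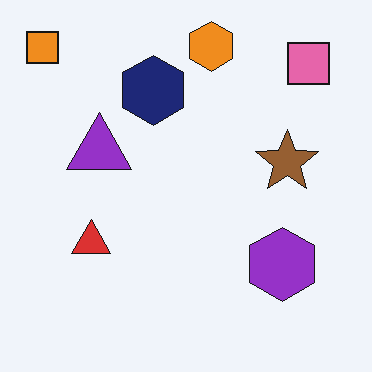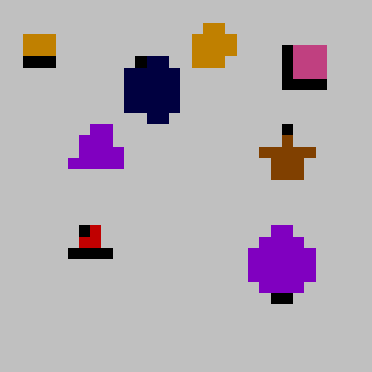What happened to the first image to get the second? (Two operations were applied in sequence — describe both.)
The image was coarsely pixelated, then aggressively posterized.

Shapes are reduced to large square blocks; fine edges and outlines are lost — a downscale-then-upscale (mosaic) effect. Each flat color has snapped to a coarser quantized level — most visibly, the near-white background has dropped to a flat grey.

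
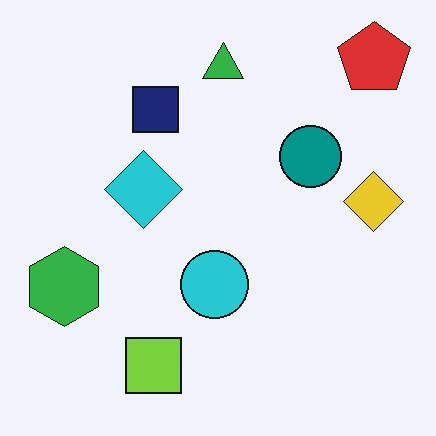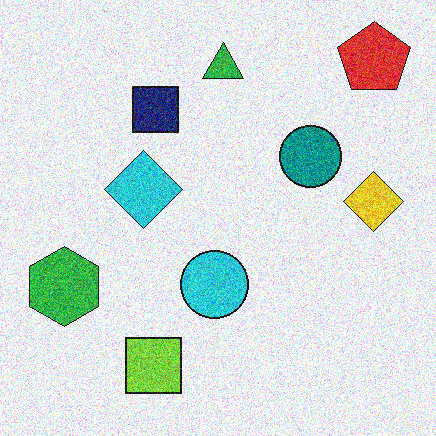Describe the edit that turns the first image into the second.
The second image is the first degraded with heavy additive noise.

Random speckle covers the whole image, including the flat background.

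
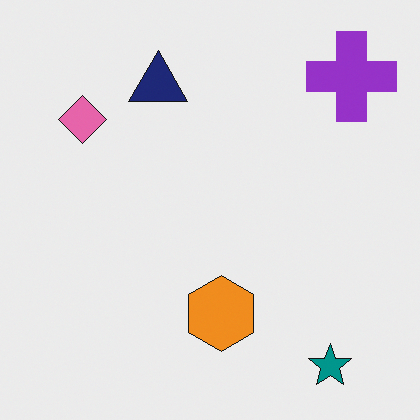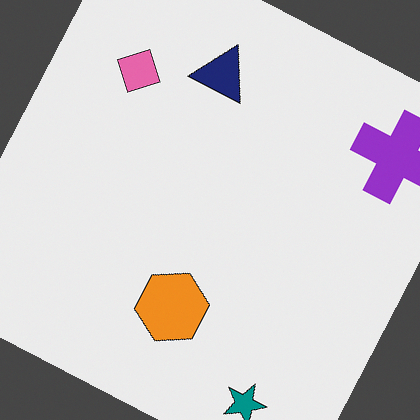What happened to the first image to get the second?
Rotated clockwise by a clearly visible amount.

Every shape is tilted by the same angle and the image corners show triangular fill wedges — a whole-image rotation by a non-right angle.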